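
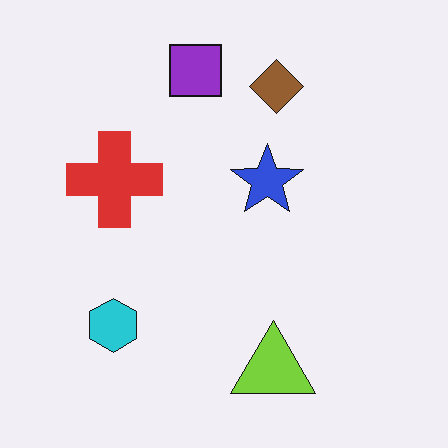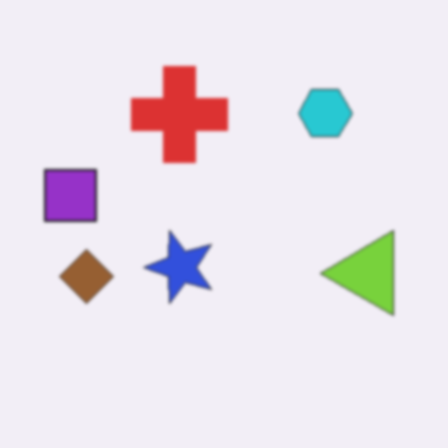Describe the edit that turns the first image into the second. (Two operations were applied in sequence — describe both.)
The second image is the first transposed (reflected across the top-left ↔ bottom-right diagonal), then given a subtle gaussian blur.

Shapes have swapped their row and column positions — what was in the top-right is now in the bottom-left — a diagonal reflection. Shape edges and outlines are uniformly softened across the whole image.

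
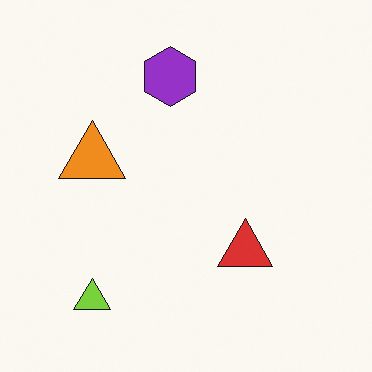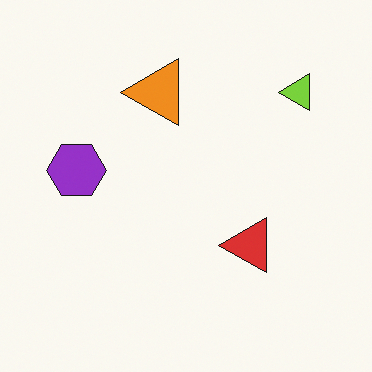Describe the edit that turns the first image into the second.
This is the original image transposed (reflected across the top-left ↔ bottom-right diagonal).

Shapes have swapped their row and column positions — what was in the top-right is now in the bottom-left — a diagonal reflection.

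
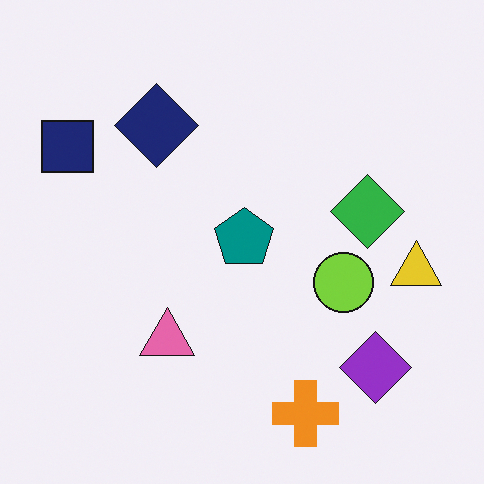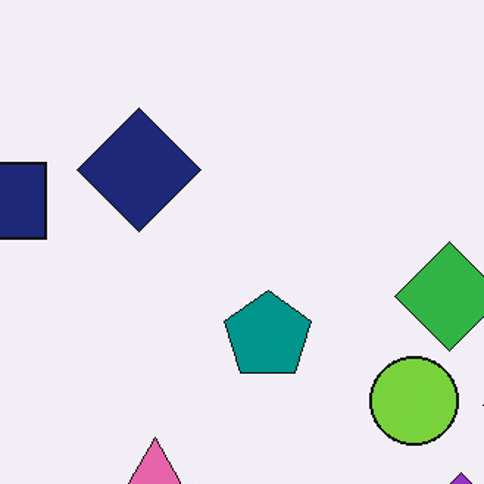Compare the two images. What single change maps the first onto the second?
The second image is the first cropped slightly and scaled back up.

The visible shapes are larger and the field of view is narrower; shapes near the original edges may be partly or wholly outside the frame — a crop-and-rescale.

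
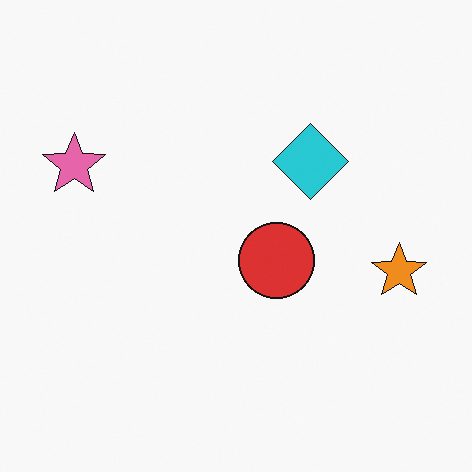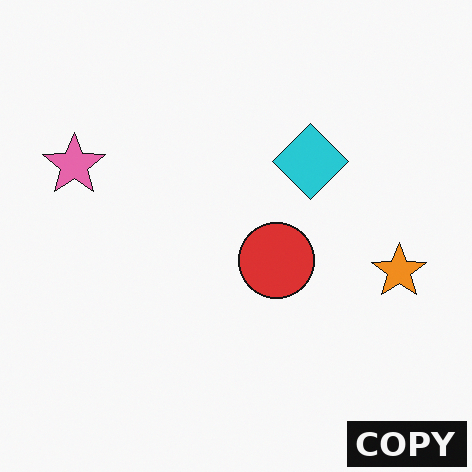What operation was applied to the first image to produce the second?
It was watermarked with the text "COPY" in the lower-right corner.

A dark label reading "COPY" appears in the lower-right corner.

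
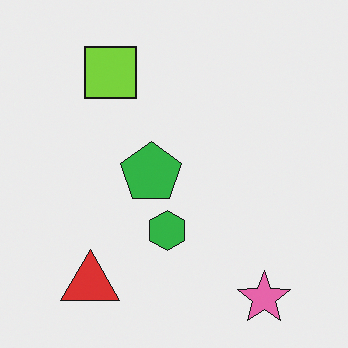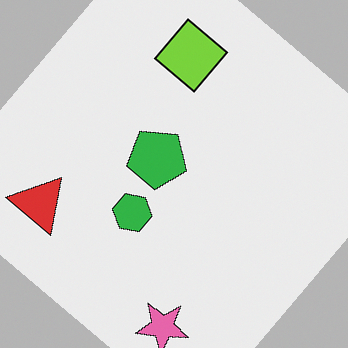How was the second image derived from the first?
The transformation is: rotated clockwise by a large amount — several tens of degrees.

Every shape is tilted by the same angle and the image corners show triangular fill wedges — a whole-image rotation by a non-right angle.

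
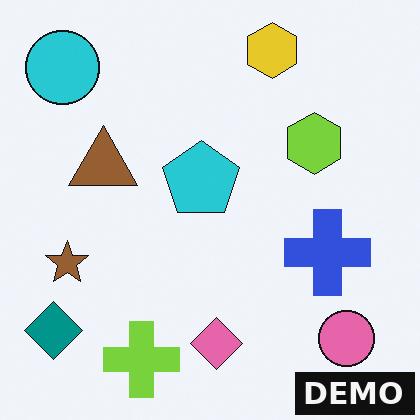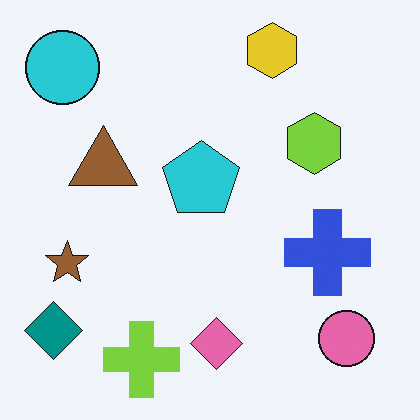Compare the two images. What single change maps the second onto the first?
The image was watermarked with the text "DEMO" in the lower-right corner.

A dark label reading "DEMO" appears in the lower-right corner.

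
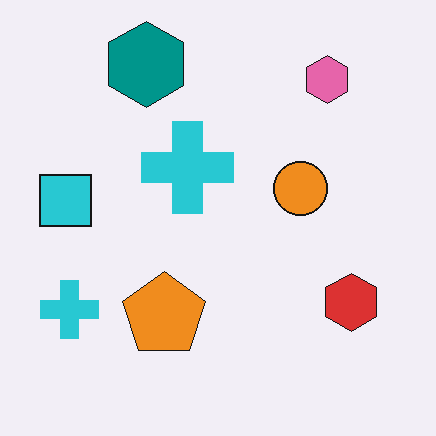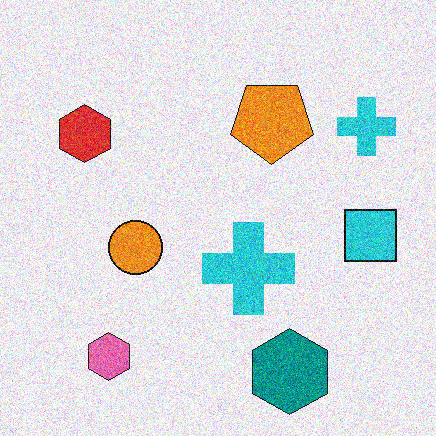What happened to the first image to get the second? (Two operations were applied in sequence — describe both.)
The image was rotated 180°, then degraded with heavy additive noise.

The pink hexagon sits in the top-right of the first image and the bottom-left of the second — consistent with a whole-image 180° rotation. Random speckle covers the whole image, including the flat background.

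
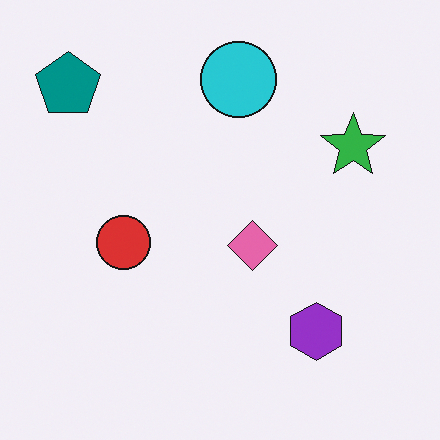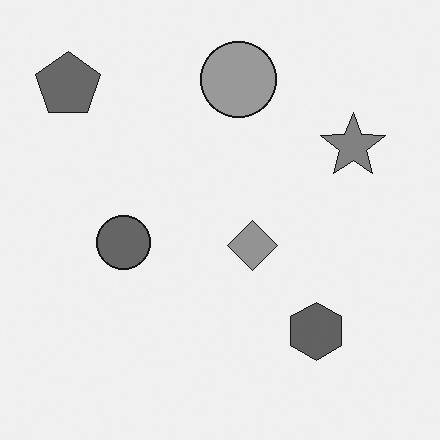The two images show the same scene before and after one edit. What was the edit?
This is the original image converted to grayscale.

All color is removed — every shape is now a shade of grey.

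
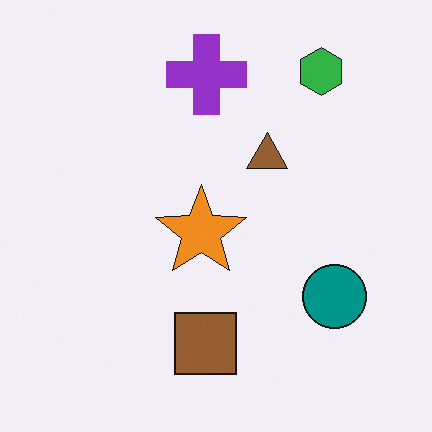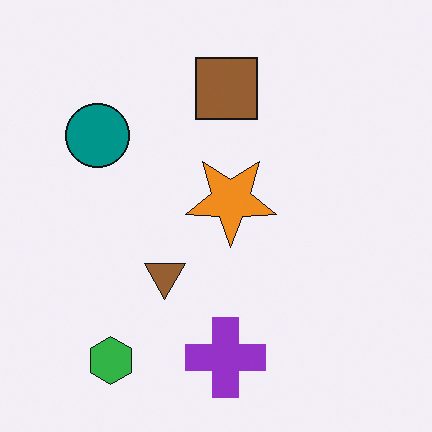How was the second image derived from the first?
The image was rotated 180°.

The green hexagon sits in the top-right of the first image and the bottom-left of the second — consistent with a whole-image 180° rotation.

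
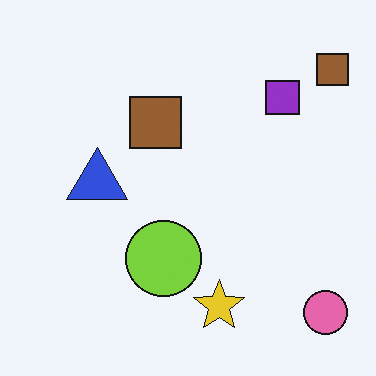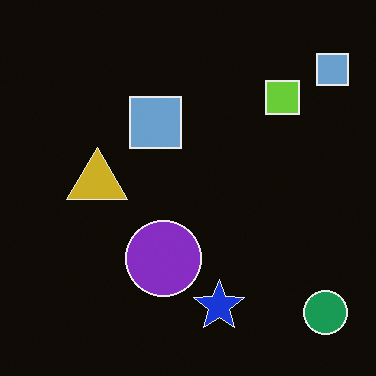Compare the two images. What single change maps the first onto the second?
Color-inverted (negative).

The light background has become dark and every shape's color is its complement — a photographic negative.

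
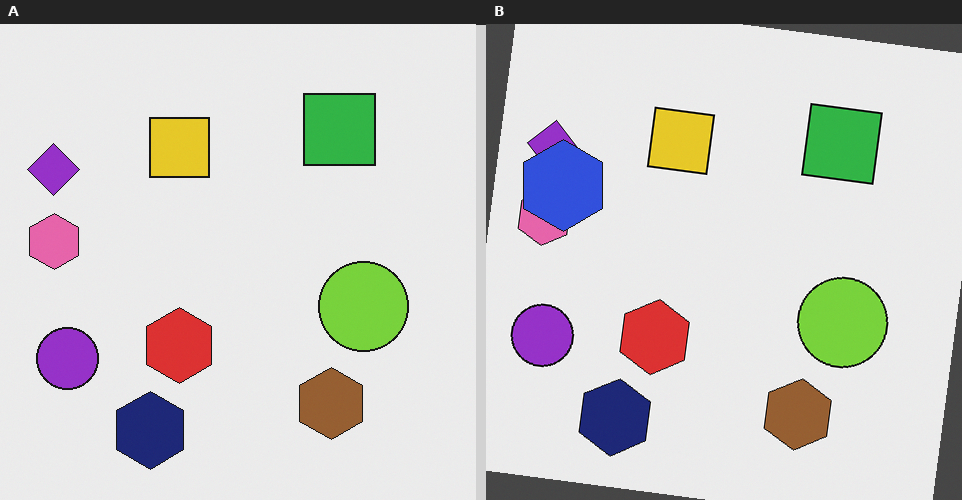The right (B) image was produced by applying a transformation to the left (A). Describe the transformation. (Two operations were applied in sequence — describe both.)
Rotated clockwise by a slight angle, then overlaid with an additional blue hexagon.

Every shape is tilted by the same angle and the image corners show triangular fill wedges — a whole-image rotation by a non-right angle. A blue hexagon appears in the right (B) image that is absent from the left (A).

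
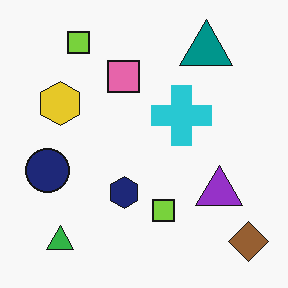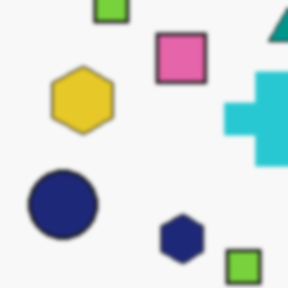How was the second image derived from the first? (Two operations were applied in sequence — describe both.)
Cropped to a modestly smaller region and rescaled, then lightly blurred.

The visible shapes are larger and the field of view is narrower; shapes near the original edges may be partly or wholly outside the frame — a crop-and-rescale. Shape edges and outlines are uniformly softened across the whole image.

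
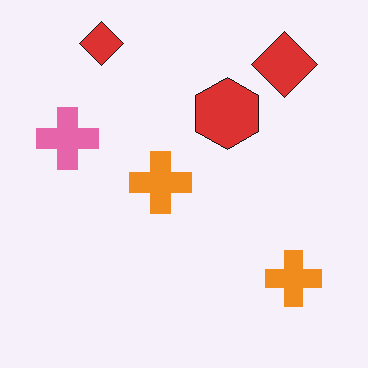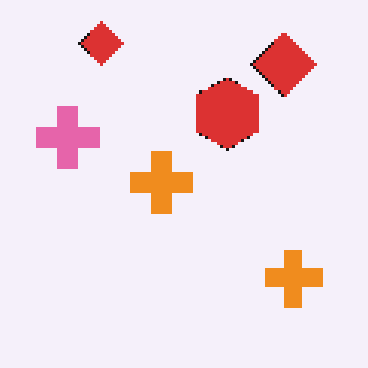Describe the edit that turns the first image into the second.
This is the original image lightly pixelated (a mild mosaic effect).

Shapes are reduced to large square blocks; fine edges and outlines are lost — a downscale-then-upscale (mosaic) effect.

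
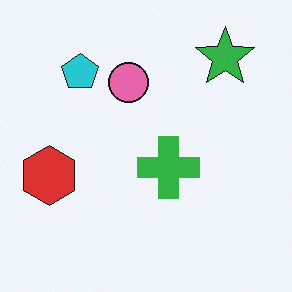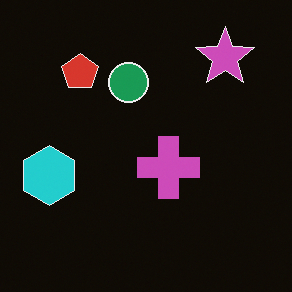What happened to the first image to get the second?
The second image is the first color-inverted (negative).

The light background has become dark and every shape's color is its complement — a photographic negative.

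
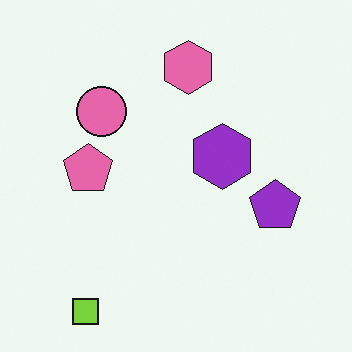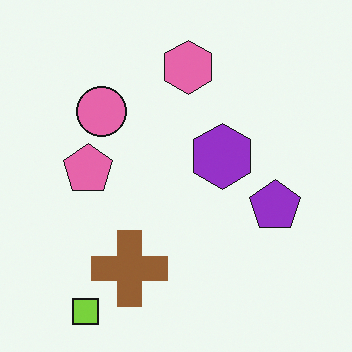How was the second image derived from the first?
The transformation is: overlaid with an additional brown cross.

A brown cross appears in the second image that is absent from the first.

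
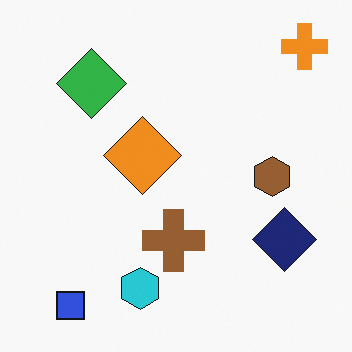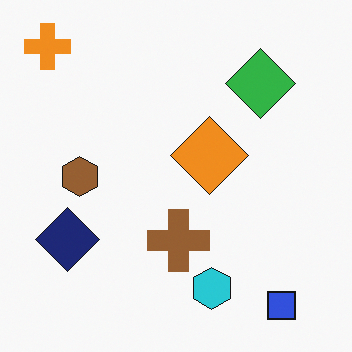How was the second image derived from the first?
It was flipped horizontally (left ↔ right).

The orange cross is in the top-right of the first image and the top-left of the second — shapes on opposite sides of the vertical midline have swapped in a mirror flip.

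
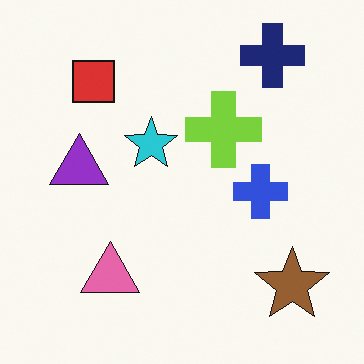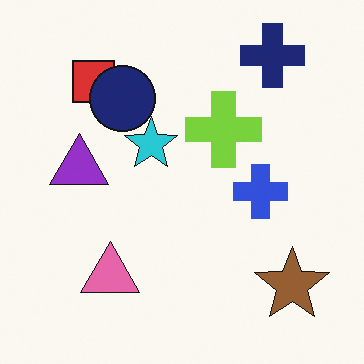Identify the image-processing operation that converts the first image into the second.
The second image is the first overlaid with an additional navy circle.

A navy circle appears in the second image that is absent from the first.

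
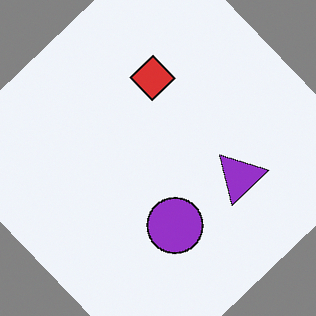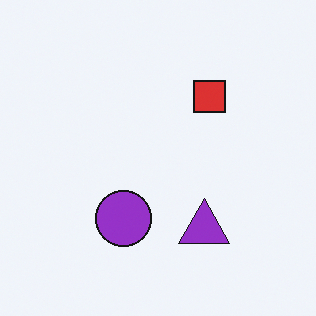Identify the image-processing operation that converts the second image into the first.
The transformation is: rotated counter-clockwise by a large amount — several tens of degrees.

Every shape is tilted by the same angle and the image corners show triangular fill wedges — a whole-image rotation by a non-right angle.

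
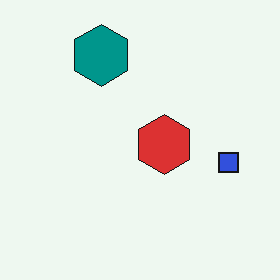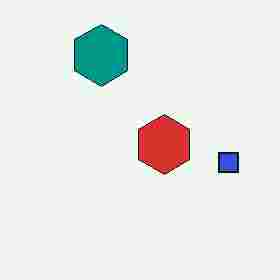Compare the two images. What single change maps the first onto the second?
The transformation is: degraded with heavy JPEG compression.

Blocky 8×8 compression artifacts appear around shape edges and the flat background shows ringing — characteristic JPEG degradation.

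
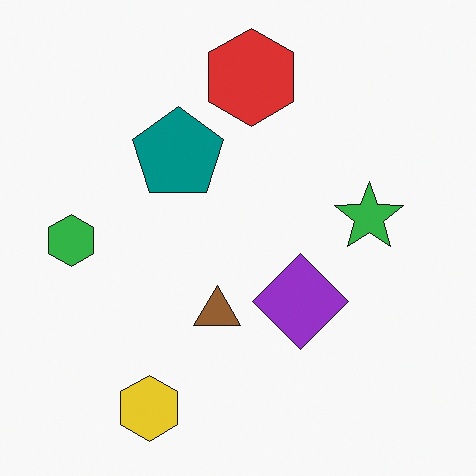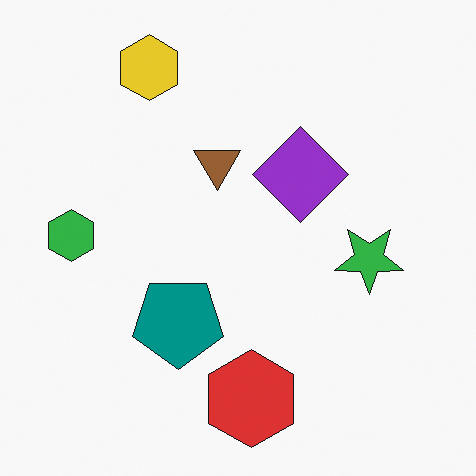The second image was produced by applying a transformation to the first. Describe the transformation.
This is the original image flipped vertically (top ↔ bottom).

The yellow hexagon is in the bottom-left of the first image and the top-left of the second — shapes on opposite sides of the horizontal midline have swapped in a mirror flip.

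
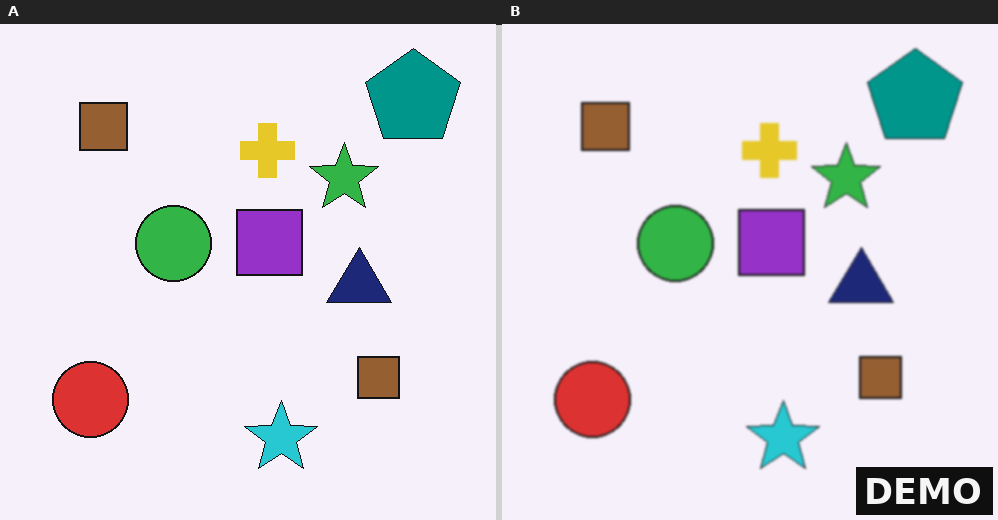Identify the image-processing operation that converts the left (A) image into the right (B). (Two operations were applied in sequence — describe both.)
The image was given a subtle gaussian blur, then watermarked with the text "DEMO" in the lower-right corner.

Shape edges and outlines are uniformly softened across the whole image. A dark label reading "DEMO" appears in the lower-right corner.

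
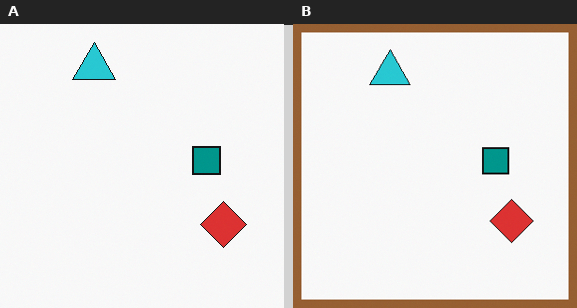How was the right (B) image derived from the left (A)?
The right (B) image is the left (A) framed with a brown border.

A solid brown frame runs around the edge of the right (B) image, with the content slightly shrunk inside it.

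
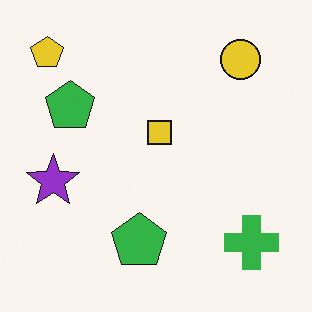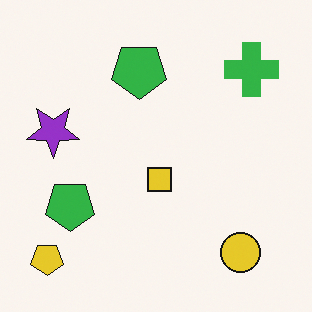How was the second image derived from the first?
The second image is the first flipped vertically (top ↔ bottom).

The yellow pentagon is in the top-left of the first image and the bottom-left of the second — shapes on opposite sides of the horizontal midline have swapped in a mirror flip.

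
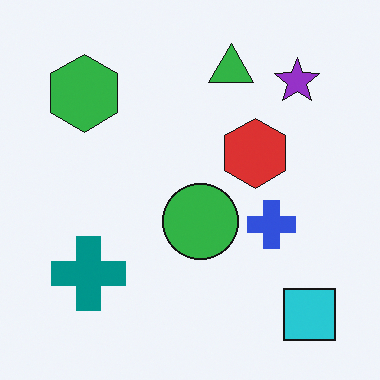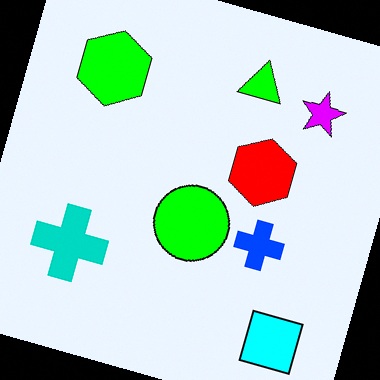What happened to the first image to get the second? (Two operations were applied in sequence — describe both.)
The second image is the first rotated clockwise by a moderate amount, then heavily oversaturated.

Every shape is tilted by the same angle and the image corners show triangular fill wedges — a whole-image rotation by a non-right angle. All colors are more vivid — a global saturation change.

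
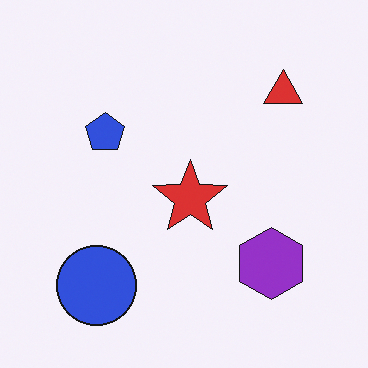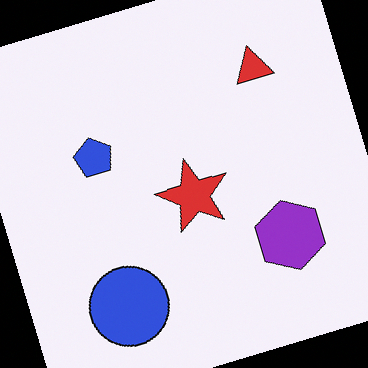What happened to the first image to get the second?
Rotated counter-clockwise by a moderate amount.

Every shape is tilted by the same angle and the image corners show triangular fill wedges — a whole-image rotation by a non-right angle.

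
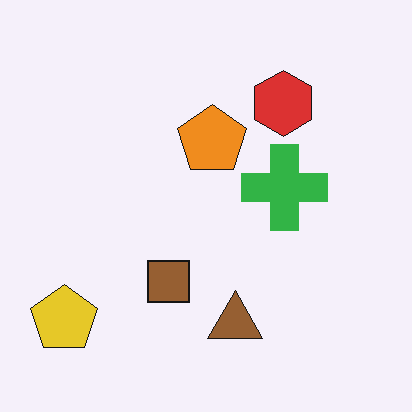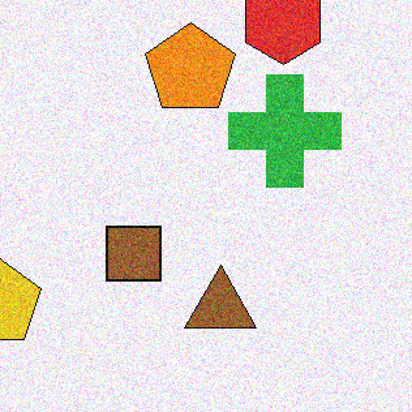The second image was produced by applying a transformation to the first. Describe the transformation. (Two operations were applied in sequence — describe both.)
This is the original image degraded with visible gaussian noise, then cropped slightly and scaled back up.

Random speckle covers the whole image, including the flat background. The visible shapes are larger and the field of view is narrower; shapes near the original edges may be partly or wholly outside the frame — a crop-and-rescale.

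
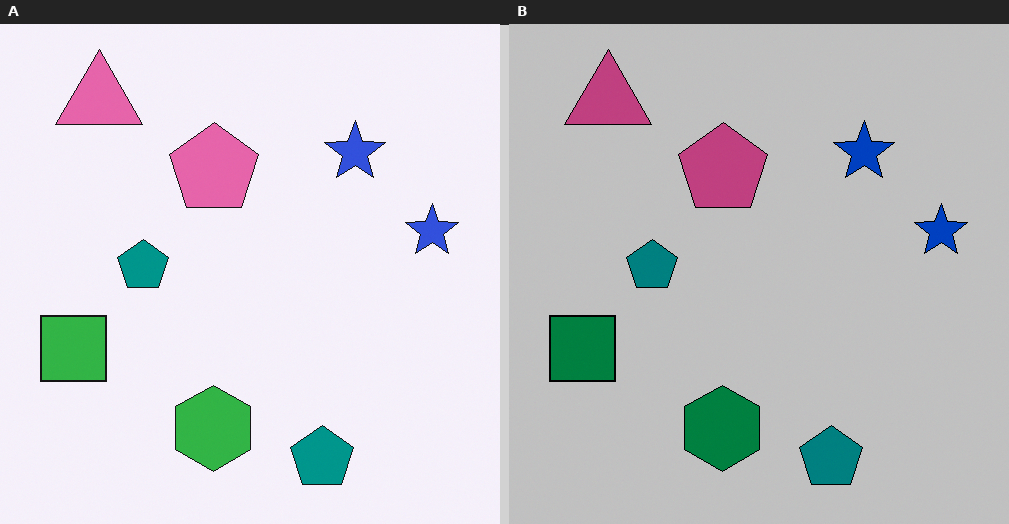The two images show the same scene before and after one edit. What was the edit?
This is the original image heavily posterized to just a handful of flat colors.

Each flat color has snapped to a coarser quantized level — most visibly, the near-white background has dropped to a flat grey.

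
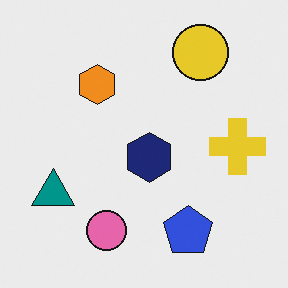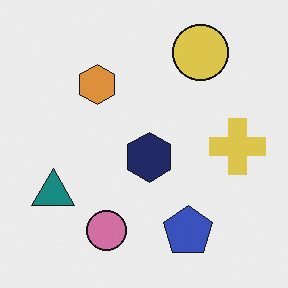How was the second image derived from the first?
The transformation is: slightly desaturated.

All colors are more muted and greyish — a global saturation change.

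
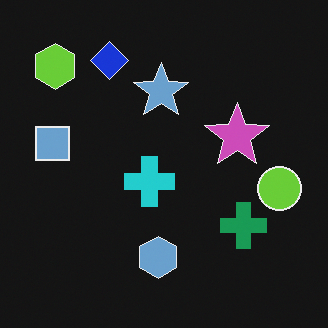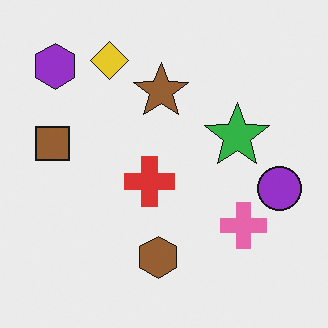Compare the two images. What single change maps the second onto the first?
The first image is the second color-inverted (negative).

The light background has become dark and every shape's color is its complement — a photographic negative.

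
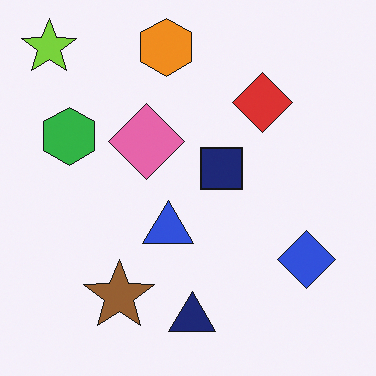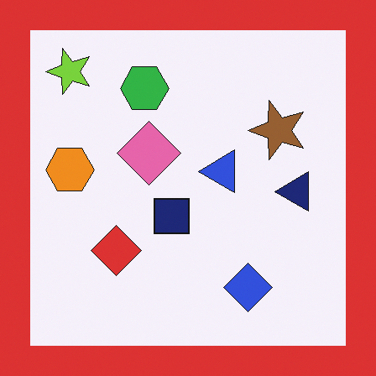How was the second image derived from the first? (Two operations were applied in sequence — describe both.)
The second image is the first transposed (reflected across the top-left ↔ bottom-right diagonal), then framed with a red border.

Shapes have swapped their row and column positions — what was in the top-right is now in the bottom-left — a diagonal reflection. A solid red frame runs around the edge of the second image, with the content slightly shrunk inside it.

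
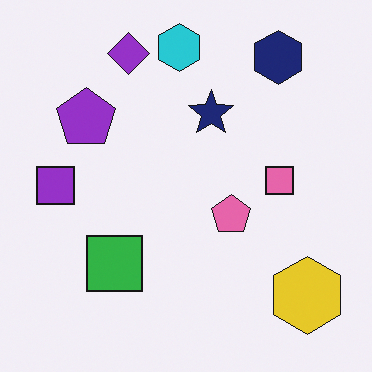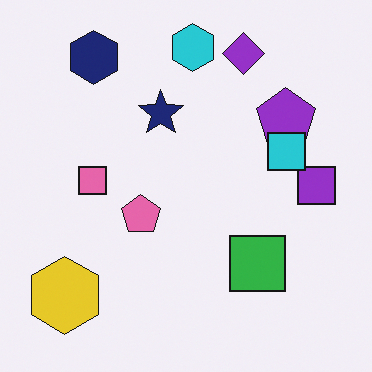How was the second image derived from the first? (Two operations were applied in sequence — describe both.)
It was flipped horizontally (left ↔ right), then overlaid with an additional cyan square.

The purple square is in the left of the first image and the right of the second — shapes on opposite sides of the vertical midline have swapped in a mirror flip. A cyan square appears in the second image that is absent from the first.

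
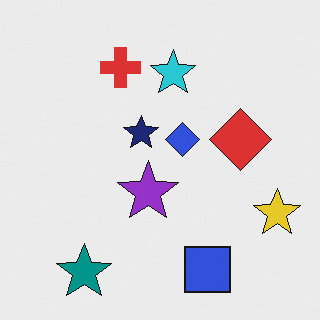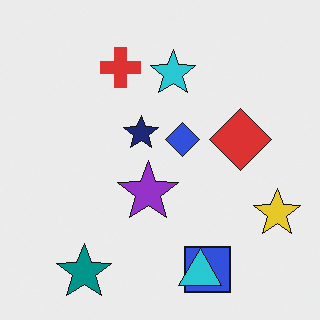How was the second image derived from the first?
It was overlaid with an additional cyan triangle.

A cyan triangle appears in the second image that is absent from the first.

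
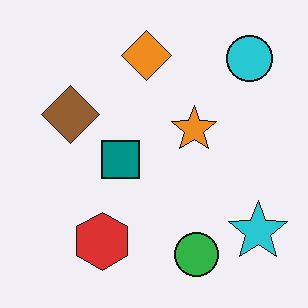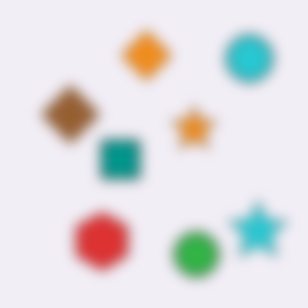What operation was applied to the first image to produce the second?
This is the original image heavily blurred.

Shape edges and outlines are uniformly softened across the whole image.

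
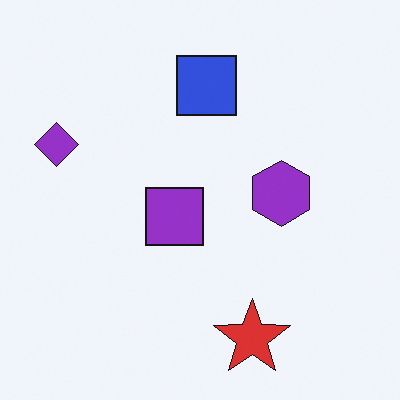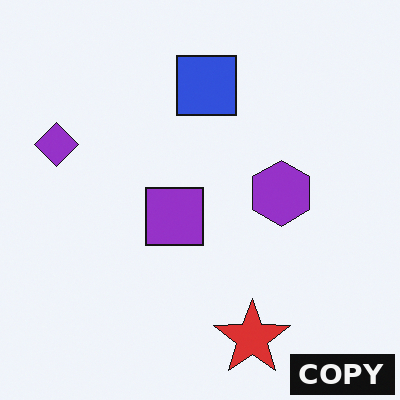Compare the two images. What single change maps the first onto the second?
It was watermarked with the text "COPY" in the lower-right corner.

A dark label reading "COPY" appears in the lower-right corner.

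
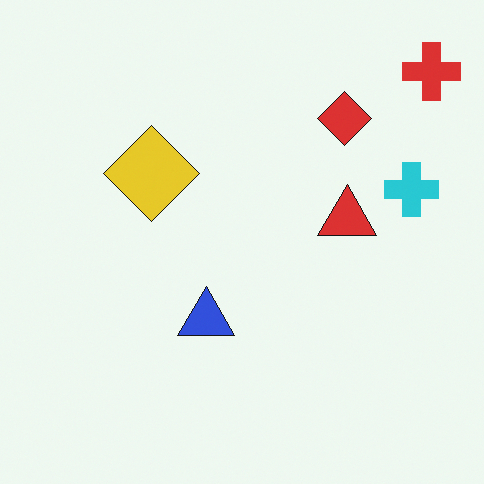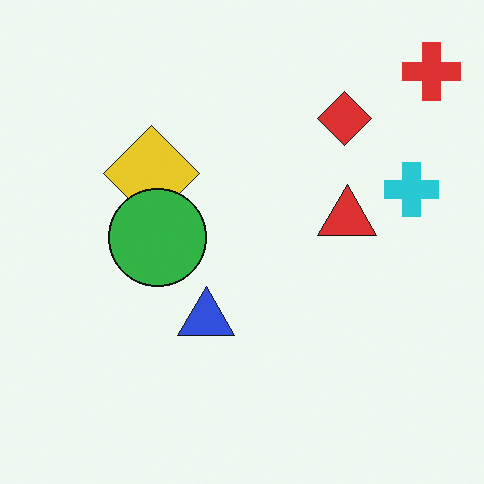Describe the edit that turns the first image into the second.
The transformation is: overlaid with an additional green circle.

A green circle appears in the second image that is absent from the first.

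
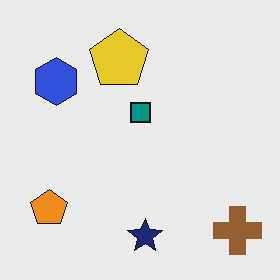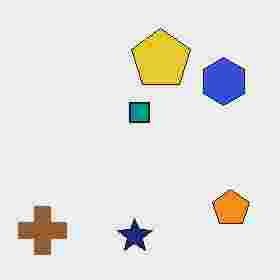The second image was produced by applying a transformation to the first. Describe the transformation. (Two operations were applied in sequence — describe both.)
Flipped horizontally (left ↔ right), then degraded with heavy JPEG compression.

The brown cross is in the bottom-right of the first image and the bottom-left of the second — shapes on opposite sides of the vertical midline have swapped in a mirror flip. Blocky 8×8 compression artifacts appear around shape edges and the flat background shows ringing — characteristic JPEG degradation.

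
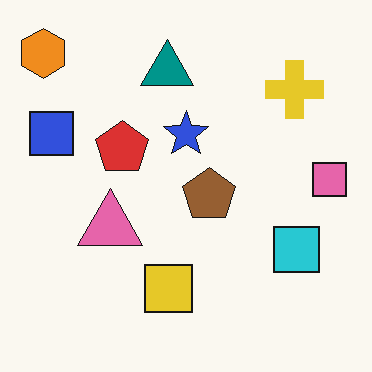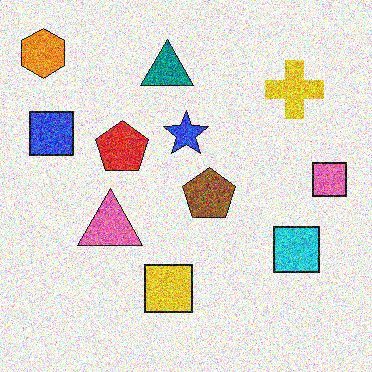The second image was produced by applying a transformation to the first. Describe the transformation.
The second image is the first degraded with strong gaussian noise.

Random speckle covers the whole image, including the flat background.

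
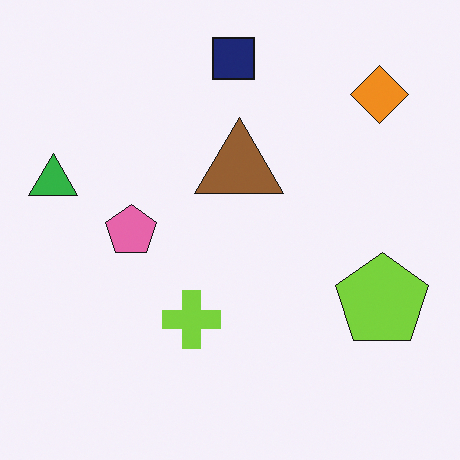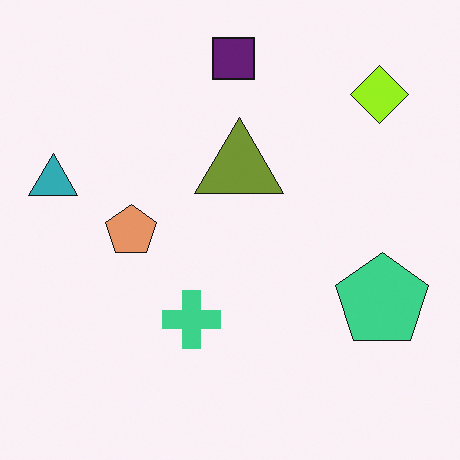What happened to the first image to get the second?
This is the original image hue-shifted slightly.

Every shape's color has rotated by the same amount around the hue wheel — a uniform hue shift.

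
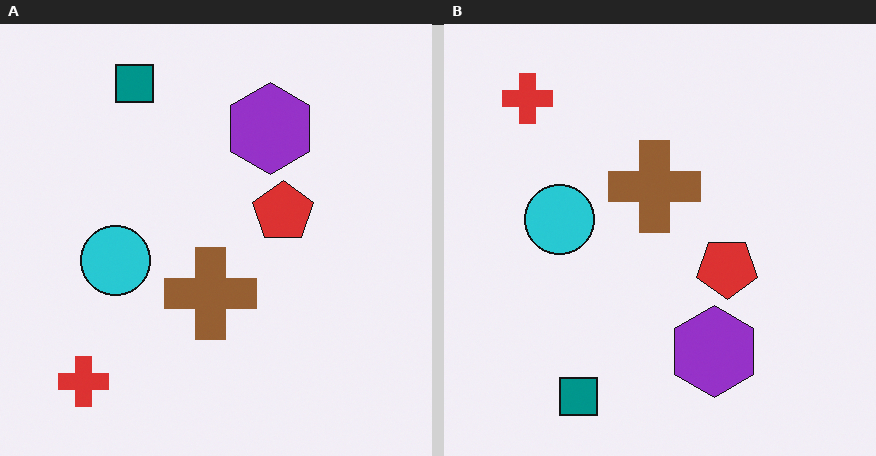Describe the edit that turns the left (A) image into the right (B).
The transformation is: flipped vertically (top ↔ bottom).

The teal square is in the top-left of the left (A) image and the bottom-left of the right (B) — shapes on opposite sides of the horizontal midline have swapped in a mirror flip.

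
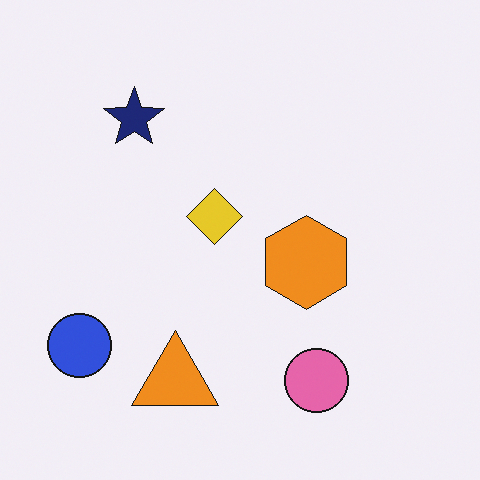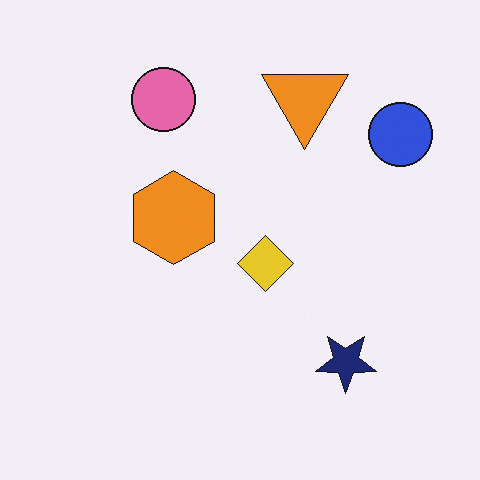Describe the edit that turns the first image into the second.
The second image is the first rotated 180°.

The blue circle sits in the bottom-left of the first image and the top-right of the second — consistent with a whole-image 180° rotation.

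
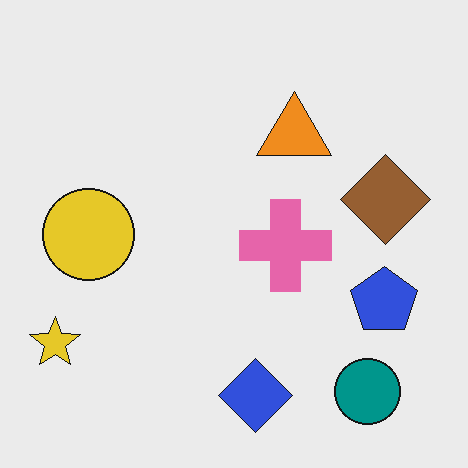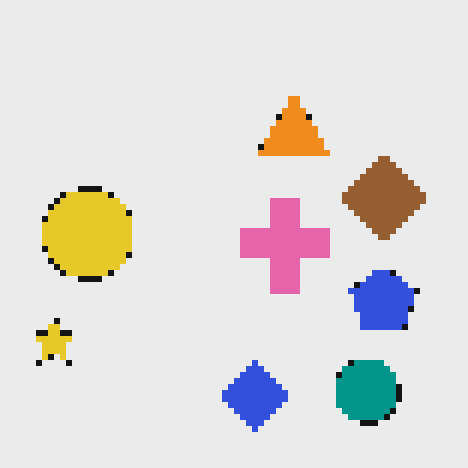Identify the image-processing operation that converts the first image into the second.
The second image is the first moderately pixelated.

Shapes are reduced to large square blocks; fine edges and outlines are lost — a downscale-then-upscale (mosaic) effect.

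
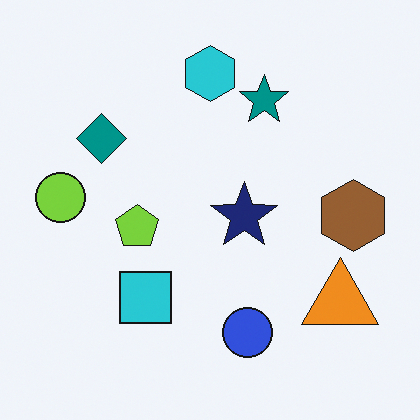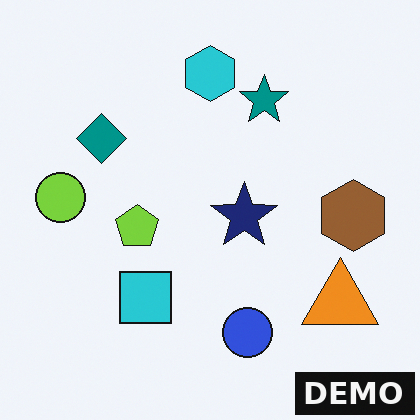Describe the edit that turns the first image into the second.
The transformation is: watermarked with the text "DEMO" in the lower-right corner.

A dark label reading "DEMO" appears in the lower-right corner.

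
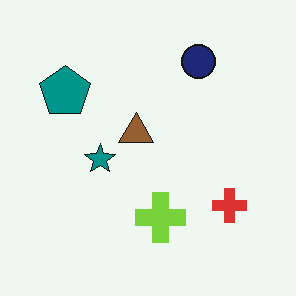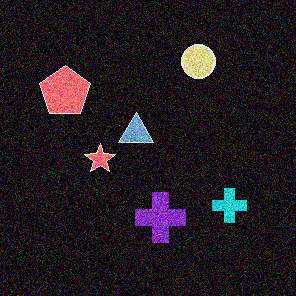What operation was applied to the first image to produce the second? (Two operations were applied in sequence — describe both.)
This is the original image color-inverted (negative), then degraded with heavy additive noise.

The light background has become dark and every shape's color is its complement — a photographic negative. Random speckle covers the whole image, including the flat background.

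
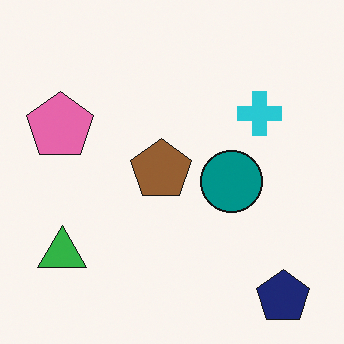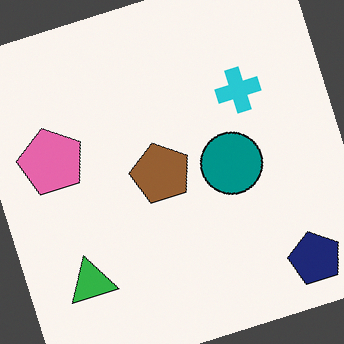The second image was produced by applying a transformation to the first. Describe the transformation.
It was rotated counter-clockwise by a moderate amount.

Every shape is tilted by the same angle and the image corners show triangular fill wedges — a whole-image rotation by a non-right angle.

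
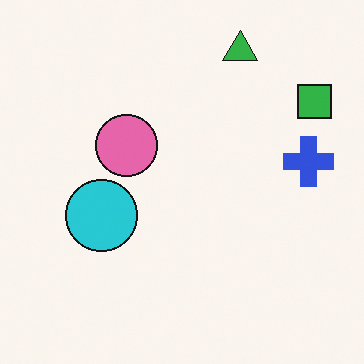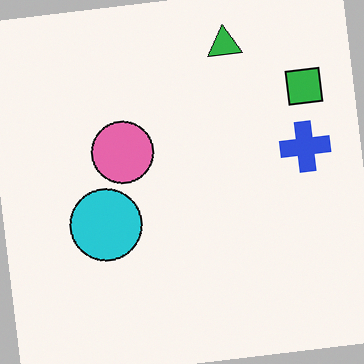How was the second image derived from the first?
The image was rotated counter-clockwise by a few degrees.

Every shape is tilted by the same angle and the image corners show triangular fill wedges — a whole-image rotation by a non-right angle.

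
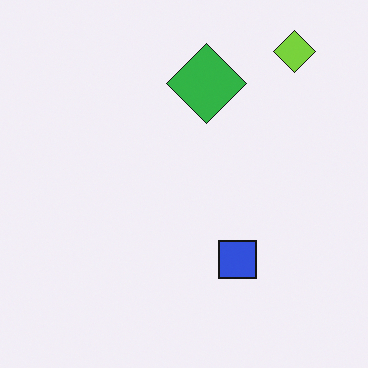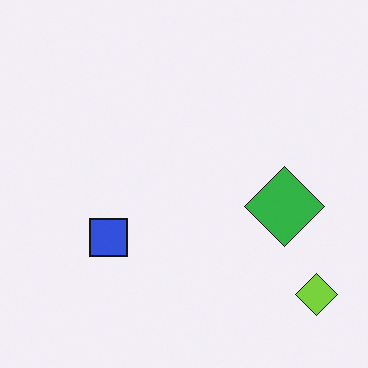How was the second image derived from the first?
This is the original image rotated 90° clockwise.

The lime diamond sits in the top-right of the first image and the bottom-right of the second — consistent with a whole-image 90° clockwise rotation.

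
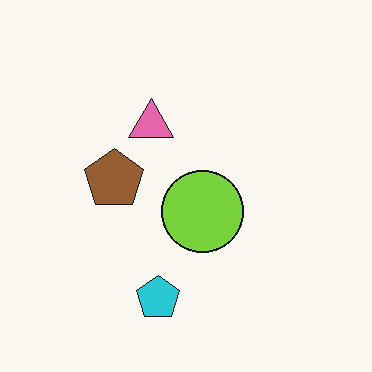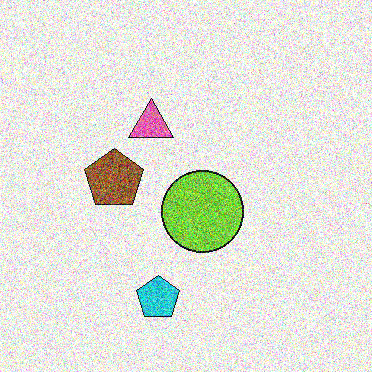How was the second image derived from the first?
This is the original image degraded with a thick layer of grain.

Random speckle covers the whole image, including the flat background.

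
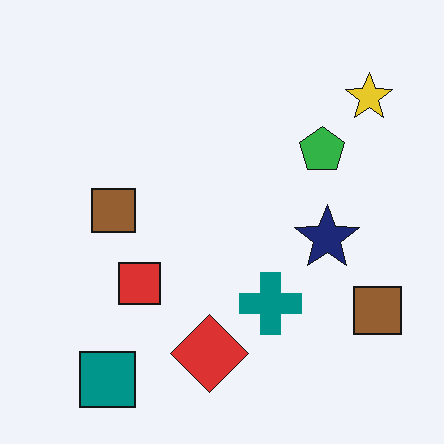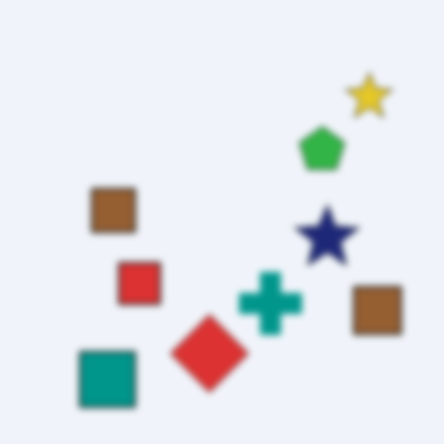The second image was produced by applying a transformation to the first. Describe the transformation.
The image was noticeably gaussian-blurred.

Shape edges and outlines are uniformly softened across the whole image.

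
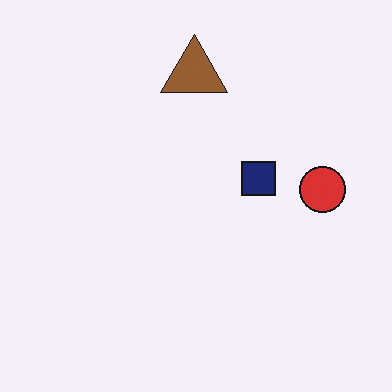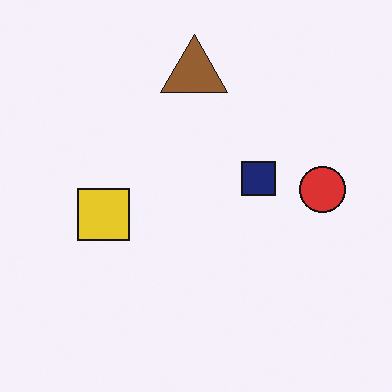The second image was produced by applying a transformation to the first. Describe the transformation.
The second image is the first overlaid with an additional yellow square.

A yellow square appears in the second image that is absent from the first.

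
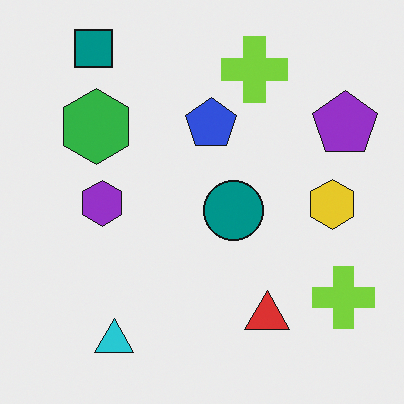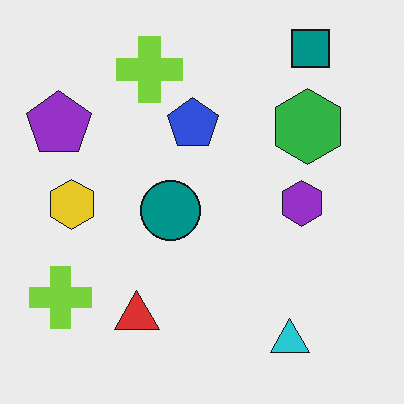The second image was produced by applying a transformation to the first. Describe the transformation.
This is the original image flipped horizontally (left ↔ right).

The purple pentagon is in the top-right of the first image and the top-left of the second — shapes on opposite sides of the vertical midline have swapped in a mirror flip.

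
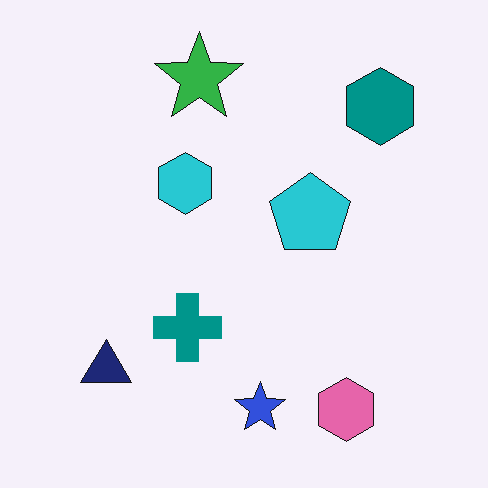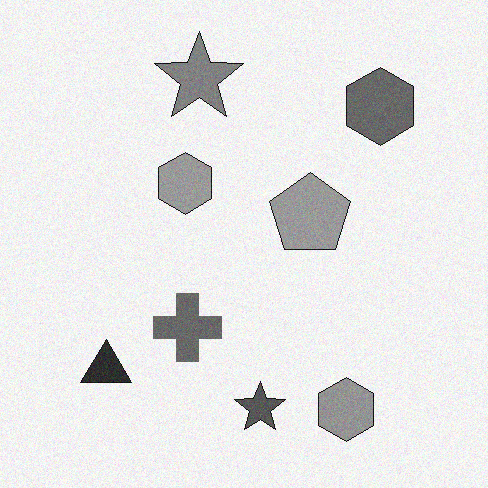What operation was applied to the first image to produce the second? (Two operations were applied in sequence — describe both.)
The image was converted to grayscale, then degraded with subtle gaussian noise.

All color is removed — every shape is now a shade of grey. Random speckle covers the whole image, including the flat background.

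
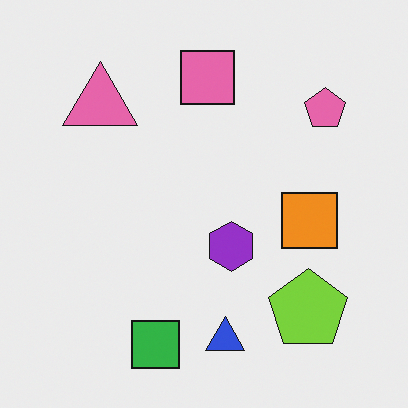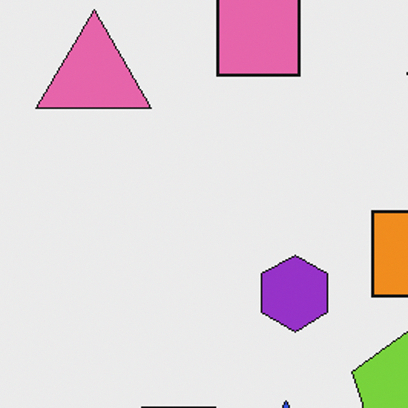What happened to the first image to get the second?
Cropped to a modestly smaller region and rescaled.

The visible shapes are larger and the field of view is narrower; shapes near the original edges may be partly or wholly outside the frame — a crop-and-rescale.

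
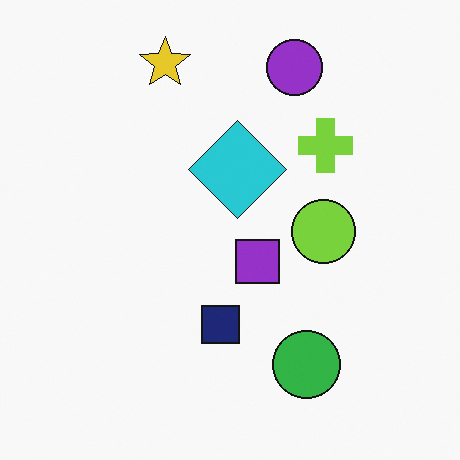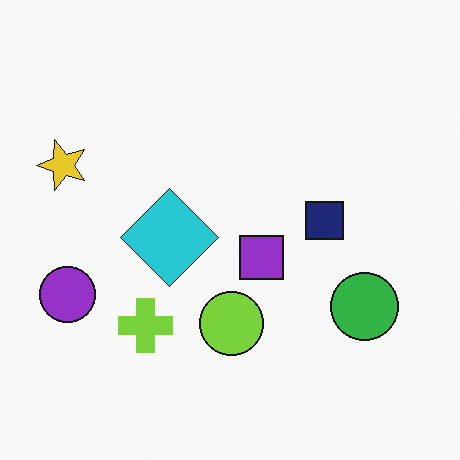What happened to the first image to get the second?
This is the original image transposed (reflected across the top-left ↔ bottom-right diagonal).

Shapes have swapped their row and column positions — what was in the top-right is now in the bottom-left — a diagonal reflection.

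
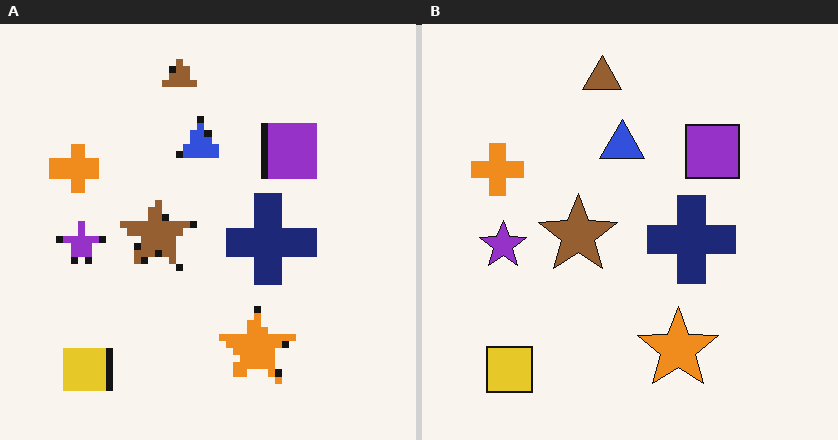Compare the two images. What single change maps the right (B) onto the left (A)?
The image was moderately pixelated.

Shapes are reduced to large square blocks; fine edges and outlines are lost — a downscale-then-upscale (mosaic) effect.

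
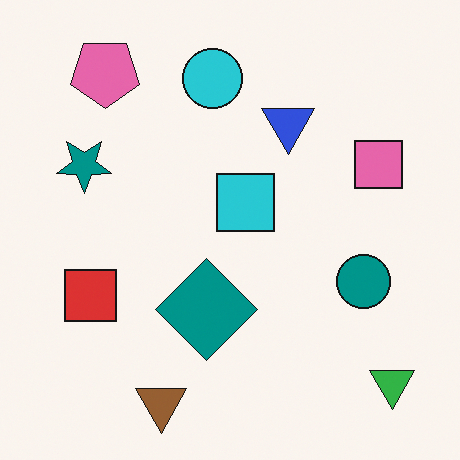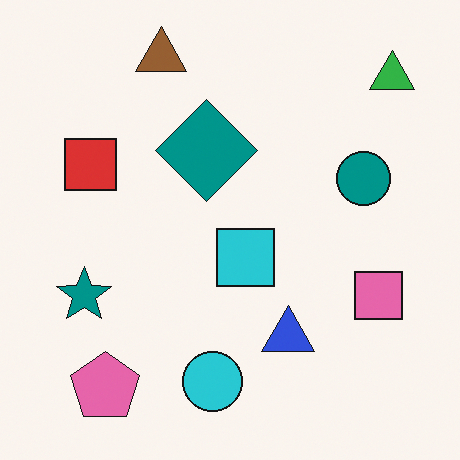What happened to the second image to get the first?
The first image is the second flipped vertically (top ↔ bottom).

The brown triangle is in the top of the second image and the bottom of the first — shapes on opposite sides of the horizontal midline have swapped in a mirror flip.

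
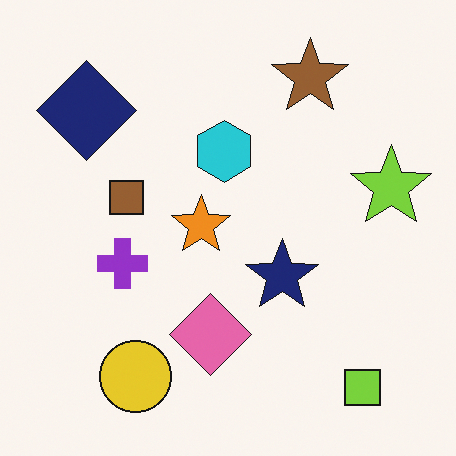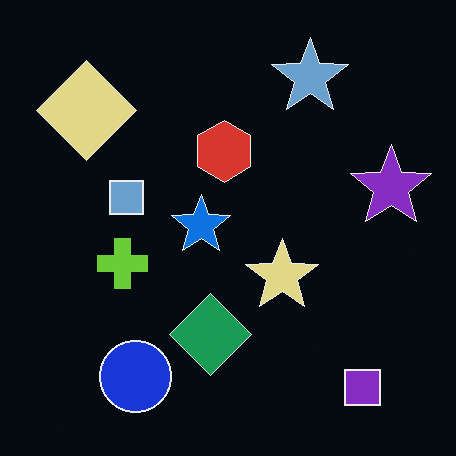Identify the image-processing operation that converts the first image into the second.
The image was color-inverted (negative).

The light background has become dark and every shape's color is its complement — a photographic negative.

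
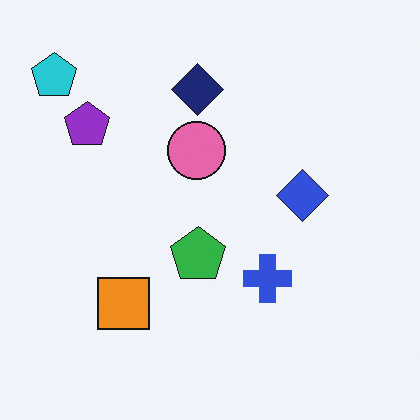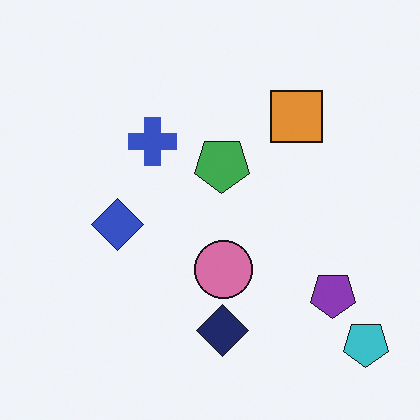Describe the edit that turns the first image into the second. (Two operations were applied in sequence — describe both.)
The second image is the first slightly desaturated, then rotated 180°.

All colors are more muted and greyish — a global saturation change. The cyan pentagon sits in the top-left of the first image and the bottom-right of the second — consistent with a whole-image 180° rotation.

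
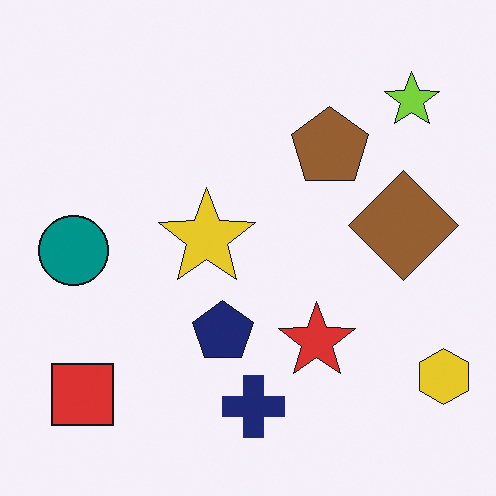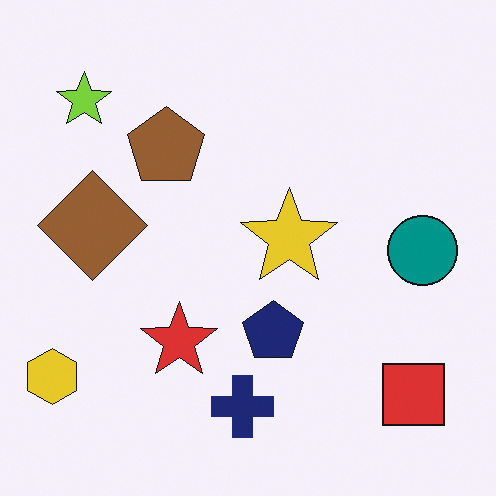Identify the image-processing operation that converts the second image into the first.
The first image is the second flipped horizontally (left ↔ right).

The yellow hexagon is in the bottom-left of the second image and the bottom-right of the first — shapes on opposite sides of the vertical midline have swapped in a mirror flip.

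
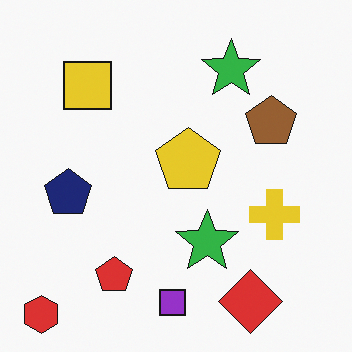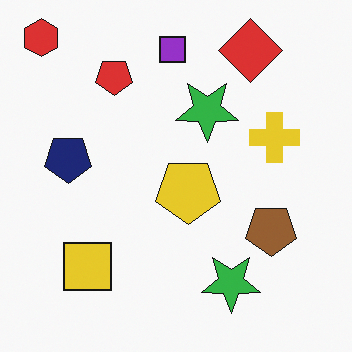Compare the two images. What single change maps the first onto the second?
It was flipped vertically (top ↔ bottom).

The red hexagon is in the bottom-left of the first image and the top-left of the second — shapes on opposite sides of the horizontal midline have swapped in a mirror flip.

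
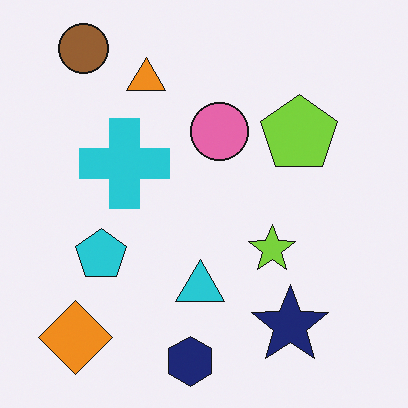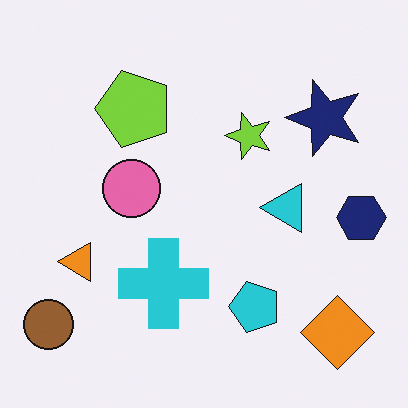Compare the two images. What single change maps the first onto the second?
The transformation is: rotated 90° counter-clockwise.

The brown circle sits in the top-left of the first image and the bottom-left of the second — consistent with a whole-image 90° counter-clockwise rotation.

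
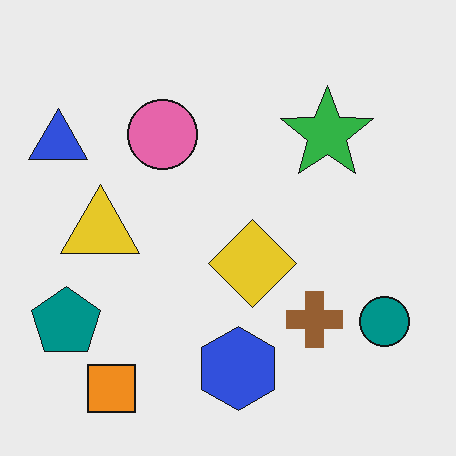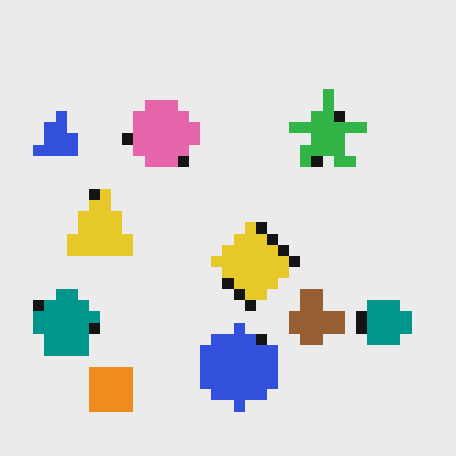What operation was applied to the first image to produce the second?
The image was coarsely pixelated.

Shapes are reduced to large square blocks; fine edges and outlines are lost — a downscale-then-upscale (mosaic) effect.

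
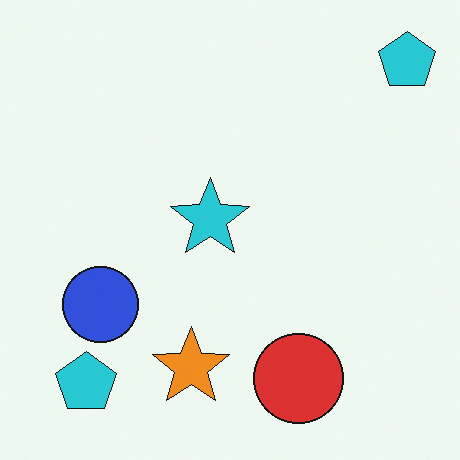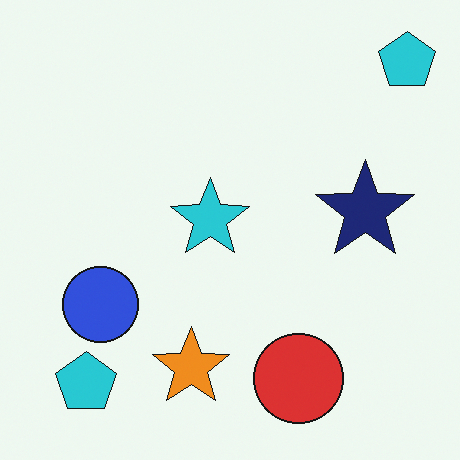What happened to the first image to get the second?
This is the original image overlaid with an additional navy star.

A navy star appears in the second image that is absent from the first.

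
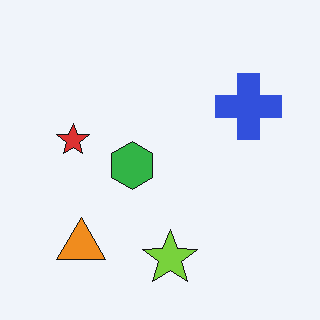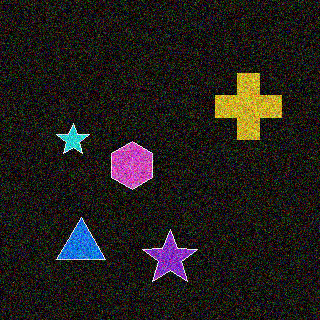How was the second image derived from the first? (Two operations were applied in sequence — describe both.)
The second image is the first color-inverted (negative), then degraded with heavy additive noise.

The light background has become dark and every shape's color is its complement — a photographic negative. Random speckle covers the whole image, including the flat background.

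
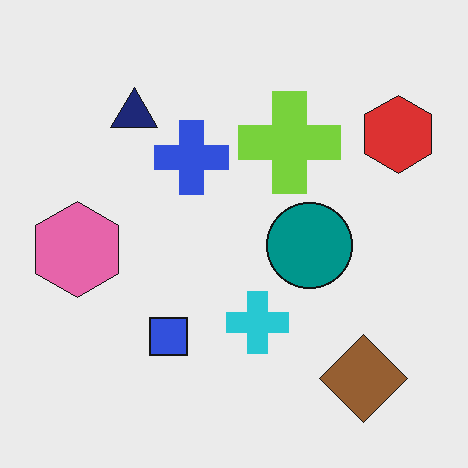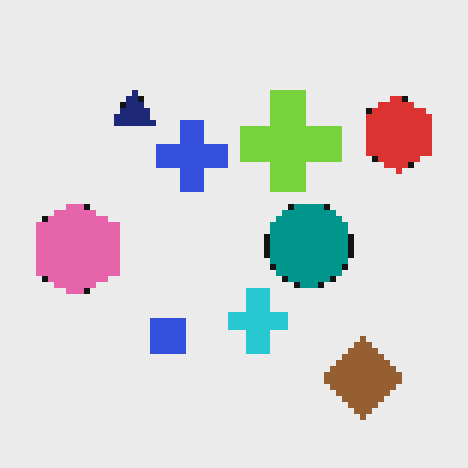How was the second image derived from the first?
It was moderately pixelated.

Shapes are reduced to large square blocks; fine edges and outlines are lost — a downscale-then-upscale (mosaic) effect.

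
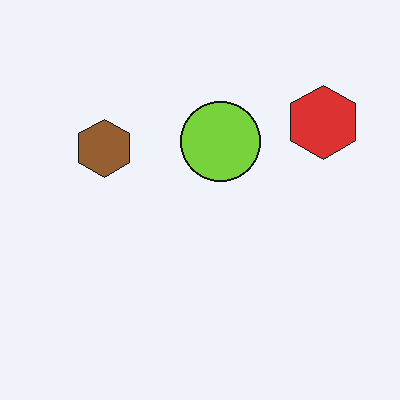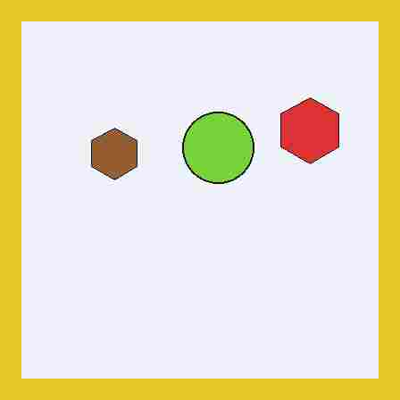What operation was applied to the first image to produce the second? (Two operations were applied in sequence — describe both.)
The image was heavily JPEG-compressed with obvious blocking artifacts, then framed with a yellow border.

Blocky 8×8 compression artifacts appear around shape edges and the flat background shows ringing — characteristic JPEG degradation. A solid yellow frame runs around the edge of the second image, with the content slightly shrunk inside it.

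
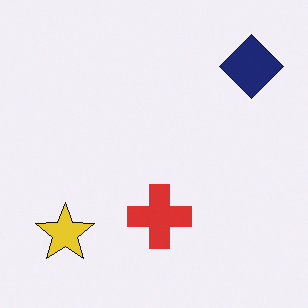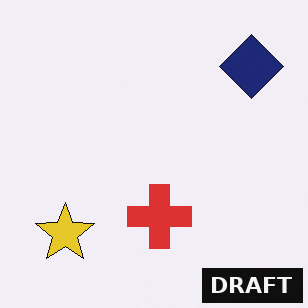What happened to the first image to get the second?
This is the original image watermarked with the text "DRAFT" in the lower-right corner.

A dark label reading "DRAFT" appears in the lower-right corner.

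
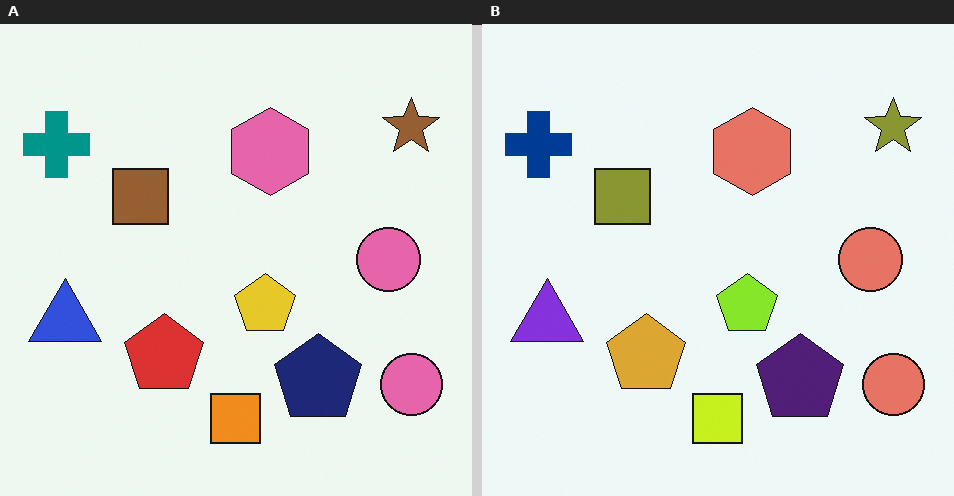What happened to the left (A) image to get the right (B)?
It was hue-shifted by a small amount.

Every shape's color has rotated by the same amount around the hue wheel — a uniform hue shift.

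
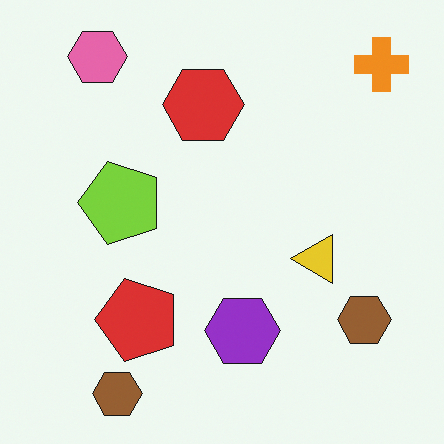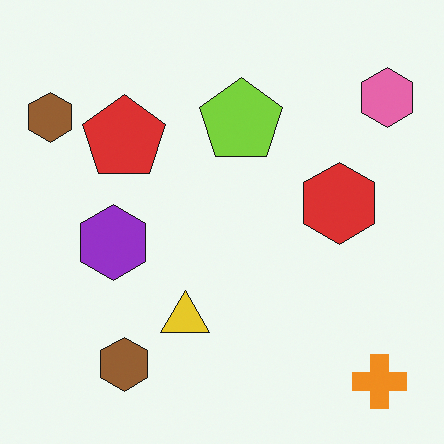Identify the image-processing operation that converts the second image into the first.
It was rotated 90° counter-clockwise.

The orange cross sits in the bottom-right of the second image and the top-right of the first — consistent with a whole-image 90° counter-clockwise rotation.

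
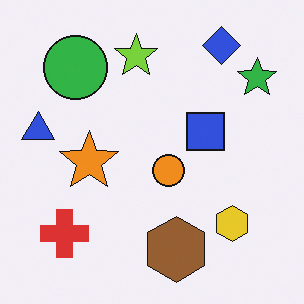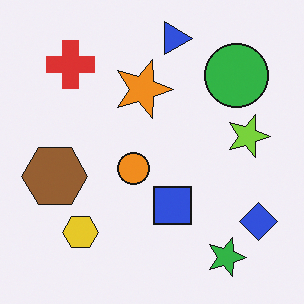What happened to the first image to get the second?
It was rotated 90° clockwise.

The green star sits in the top-right of the first image and the bottom-right of the second — consistent with a whole-image 90° clockwise rotation.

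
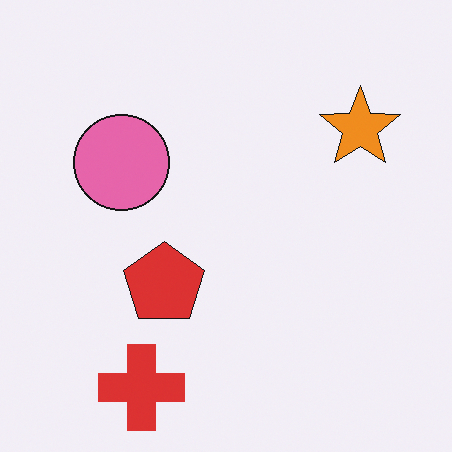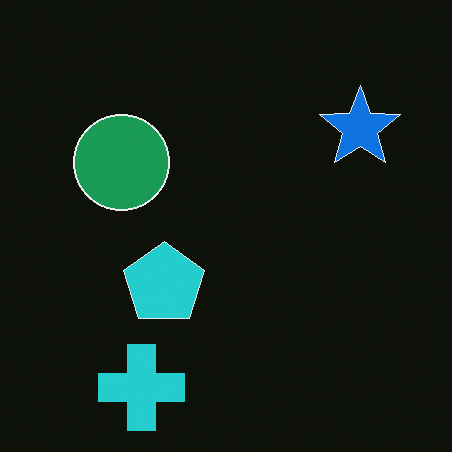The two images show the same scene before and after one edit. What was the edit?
The second image is the first color-inverted (negative).

The light background has become dark and every shape's color is its complement — a photographic negative.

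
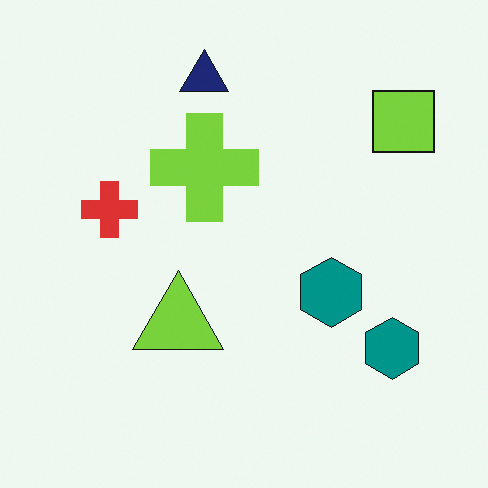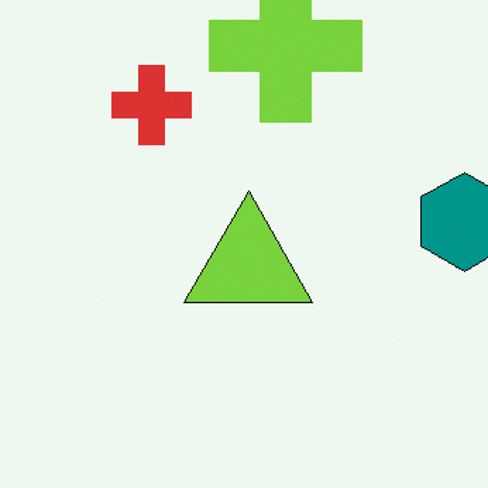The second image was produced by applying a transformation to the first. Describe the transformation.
The second image is the first cropped slightly and scaled back up.

The visible shapes are larger and the field of view is narrower; shapes near the original edges may be partly or wholly outside the frame — a crop-and-rescale.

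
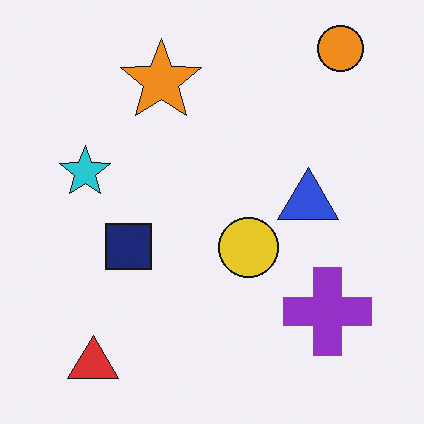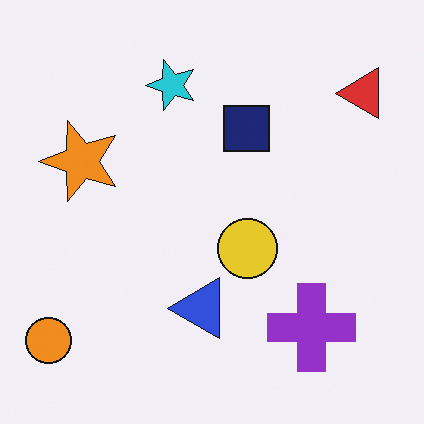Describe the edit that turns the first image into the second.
Transposed (reflected across the top-left ↔ bottom-right diagonal).

Shapes have swapped their row and column positions — what was in the top-right is now in the bottom-left — a diagonal reflection.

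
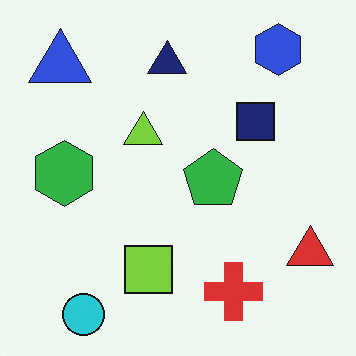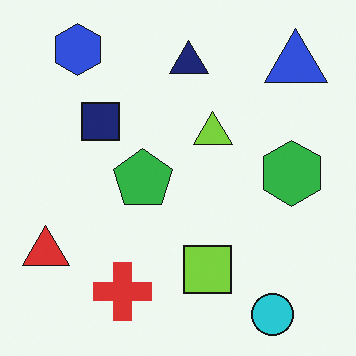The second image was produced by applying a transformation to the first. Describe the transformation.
The transformation is: flipped horizontally (left ↔ right).

The red triangle is in the bottom-right of the first image and the bottom-left of the second — shapes on opposite sides of the vertical midline have swapped in a mirror flip.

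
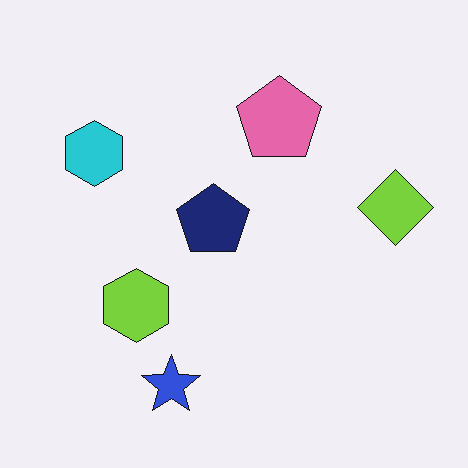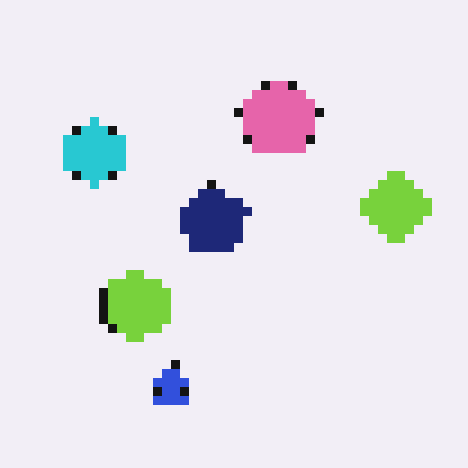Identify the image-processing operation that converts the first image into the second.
The transformation is: heavily pixelated into large blocks.

Shapes are reduced to large square blocks; fine edges and outlines are lost — a downscale-then-upscale (mosaic) effect.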